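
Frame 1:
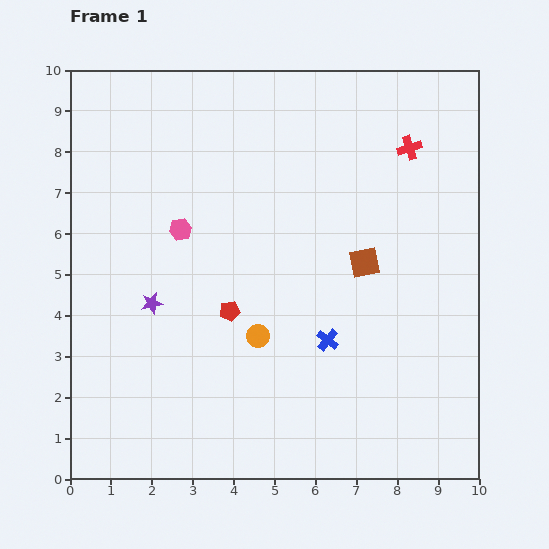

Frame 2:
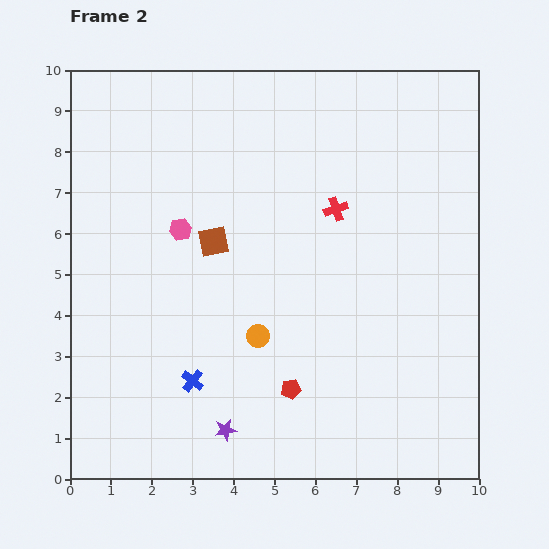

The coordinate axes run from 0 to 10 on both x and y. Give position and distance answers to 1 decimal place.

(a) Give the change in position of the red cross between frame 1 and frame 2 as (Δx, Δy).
(-1.8, -1.5)

The red cross was at (8.3, 8.1) in frame 1 and (6.5, 6.6) in frame 2.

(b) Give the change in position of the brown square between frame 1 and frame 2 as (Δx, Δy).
(-3.7, 0.5)

The brown square was at (7.2, 5.3) in frame 1 and (3.5, 5.8) in frame 2.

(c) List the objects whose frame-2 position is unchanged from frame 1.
the pink hexagon, the orange circle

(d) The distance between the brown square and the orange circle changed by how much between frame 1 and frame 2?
-0.7

Distance in frame 1: 3.2. Distance in frame 2: 2.5.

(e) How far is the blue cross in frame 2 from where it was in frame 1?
3.4

The blue cross moved from (6.3, 3.4) to (3.0, 2.4), a distance of √(3.3² + 1.0²) ≈ 3.4.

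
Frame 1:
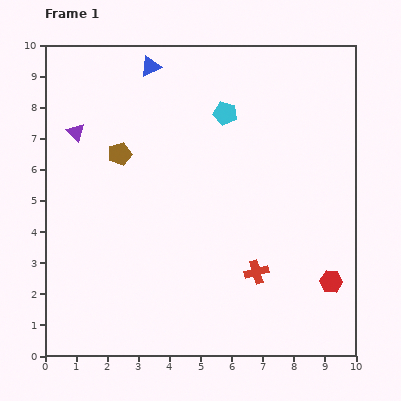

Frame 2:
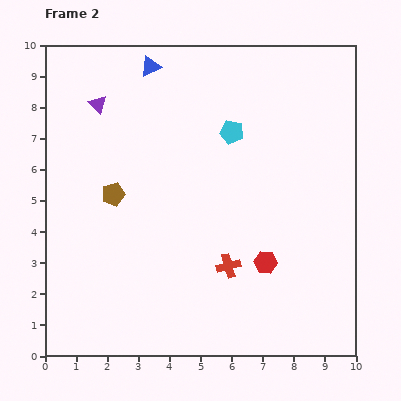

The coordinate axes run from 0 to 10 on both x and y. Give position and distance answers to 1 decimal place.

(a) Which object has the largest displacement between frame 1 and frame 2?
the red hexagon

(moved 2.2; next 1.3)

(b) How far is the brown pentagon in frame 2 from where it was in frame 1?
1.3

The brown pentagon moved from (2.4, 6.5) to (2.2, 5.2), a distance of √(0.2² + 1.3²) ≈ 1.3.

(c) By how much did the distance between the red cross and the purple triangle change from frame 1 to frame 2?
-0.6

Distance in frame 1: 7.3. Distance in frame 2: 6.7.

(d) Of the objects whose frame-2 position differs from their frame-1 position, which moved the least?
the cyan pentagon

(moved 0.6)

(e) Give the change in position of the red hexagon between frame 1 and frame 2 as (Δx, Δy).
(-2.1, 0.6)

The red hexagon was at (9.2, 2.4) in frame 1 and (7.1, 3.0) in frame 2.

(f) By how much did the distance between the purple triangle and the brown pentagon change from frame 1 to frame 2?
+1.3

Distance in frame 1: 1.6. Distance in frame 2: 2.9.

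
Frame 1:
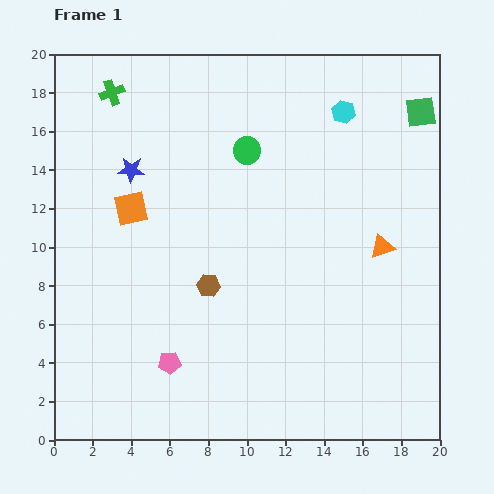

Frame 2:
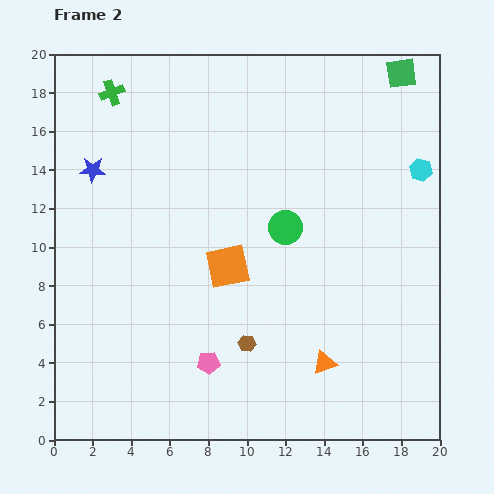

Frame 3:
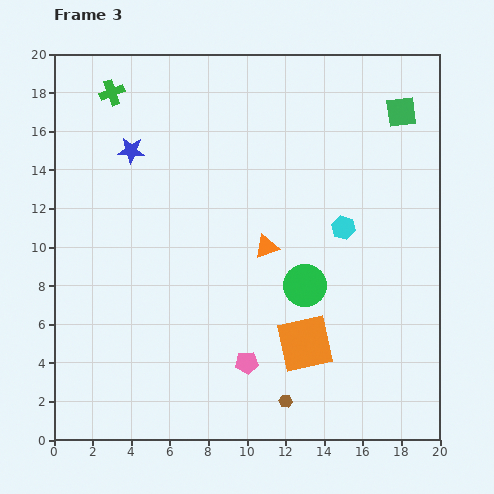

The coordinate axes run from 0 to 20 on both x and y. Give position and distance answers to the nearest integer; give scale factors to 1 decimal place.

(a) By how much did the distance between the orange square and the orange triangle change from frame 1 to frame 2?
-6

Distance in frame 1: 13. Distance in frame 2: 7.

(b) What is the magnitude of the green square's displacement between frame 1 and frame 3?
1

The green square moved from (19, 17) to (18, 17), a distance of √(1² + 0²) ≈ 1.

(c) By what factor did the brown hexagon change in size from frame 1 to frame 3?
0.6×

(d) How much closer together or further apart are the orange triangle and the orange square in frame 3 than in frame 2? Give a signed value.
-2

Distance in frame 2: 7. Distance in frame 3: 5.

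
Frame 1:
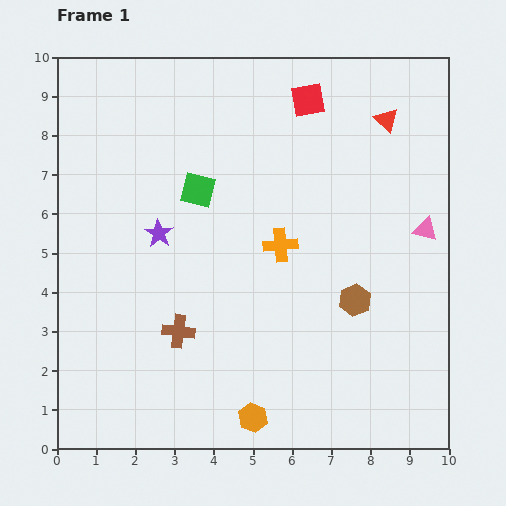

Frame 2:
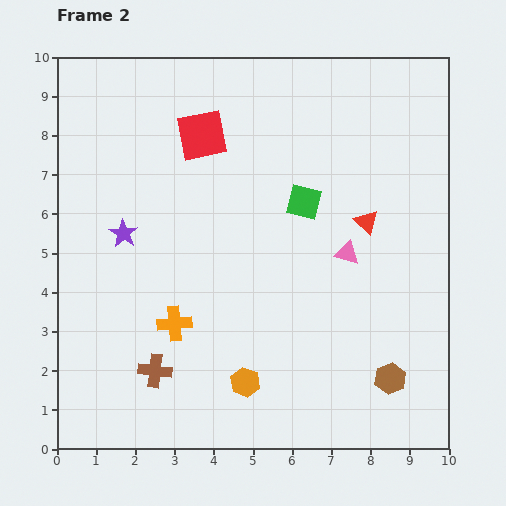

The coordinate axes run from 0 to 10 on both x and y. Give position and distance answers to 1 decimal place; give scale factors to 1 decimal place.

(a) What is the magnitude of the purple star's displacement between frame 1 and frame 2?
0.9

The purple star moved from (2.6, 5.5) to (1.7, 5.5), a distance of √(0.9² + 0.0²) ≈ 0.9.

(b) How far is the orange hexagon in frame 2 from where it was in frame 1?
0.9

The orange hexagon moved from (5.0, 0.8) to (4.8, 1.7), a distance of √(0.2² + 0.9²) ≈ 0.9.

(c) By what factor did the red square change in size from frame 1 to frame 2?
1.5×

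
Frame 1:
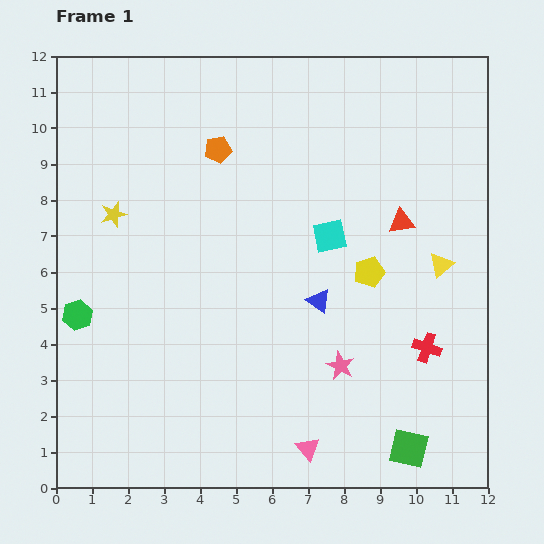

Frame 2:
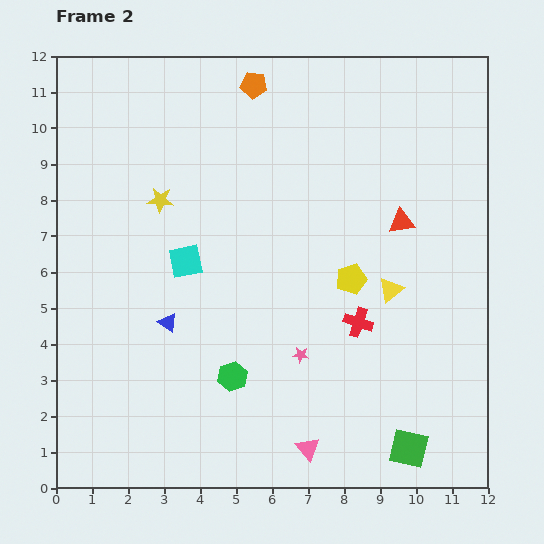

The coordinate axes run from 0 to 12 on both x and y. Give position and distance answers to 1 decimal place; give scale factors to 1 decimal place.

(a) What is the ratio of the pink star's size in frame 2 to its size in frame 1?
0.6×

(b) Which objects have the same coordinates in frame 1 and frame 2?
the green square, the pink triangle, the red triangle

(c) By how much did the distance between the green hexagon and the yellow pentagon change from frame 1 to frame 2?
-3.9

Distance in frame 1: 8.2. Distance in frame 2: 4.3.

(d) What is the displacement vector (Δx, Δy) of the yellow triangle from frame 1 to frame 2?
(-1.4, -0.7)

The yellow triangle was at (10.7, 6.2) in frame 1 and (9.3, 5.5) in frame 2.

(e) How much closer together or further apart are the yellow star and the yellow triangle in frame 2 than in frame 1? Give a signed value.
-2.3

Distance in frame 1: 9.2. Distance in frame 2: 6.9.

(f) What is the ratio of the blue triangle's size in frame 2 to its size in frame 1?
0.8×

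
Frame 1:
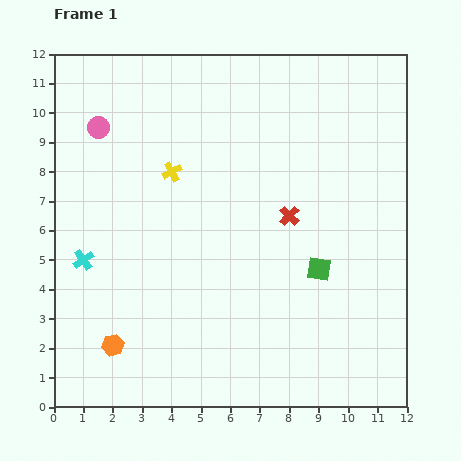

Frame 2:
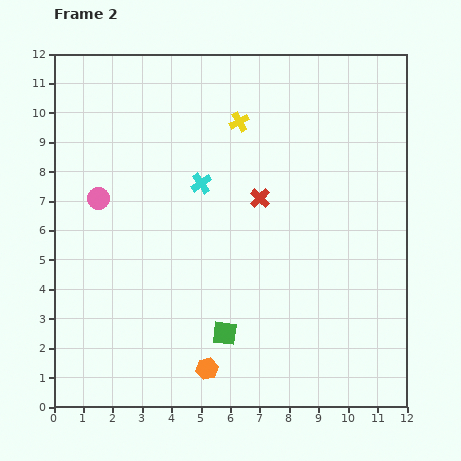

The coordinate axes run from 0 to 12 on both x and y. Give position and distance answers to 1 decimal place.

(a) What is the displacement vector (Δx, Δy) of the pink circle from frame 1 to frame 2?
(0.0, -2.4)

The pink circle was at (1.5, 9.5) in frame 1 and (1.5, 7.1) in frame 2.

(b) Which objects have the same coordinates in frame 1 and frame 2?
none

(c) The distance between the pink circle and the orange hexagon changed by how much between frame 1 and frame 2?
-0.5

Distance in frame 1: 7.4. Distance in frame 2: 6.9.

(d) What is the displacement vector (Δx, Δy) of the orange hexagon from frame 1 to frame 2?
(3.2, -0.8)

The orange hexagon was at (2.0, 2.1) in frame 1 and (5.2, 1.3) in frame 2.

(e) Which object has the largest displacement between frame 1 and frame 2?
the cyan cross

(moved 4.8; next 3.9)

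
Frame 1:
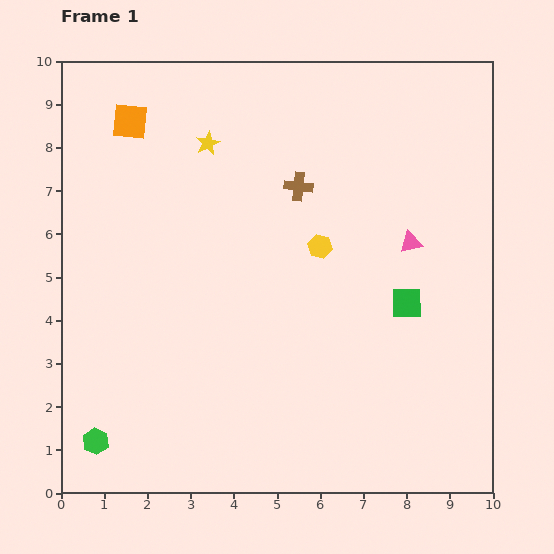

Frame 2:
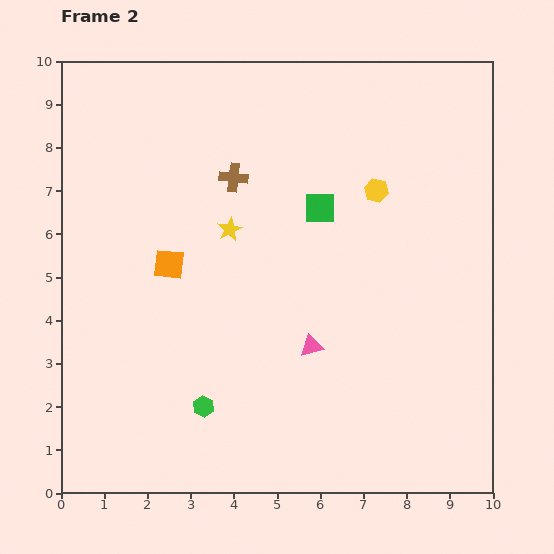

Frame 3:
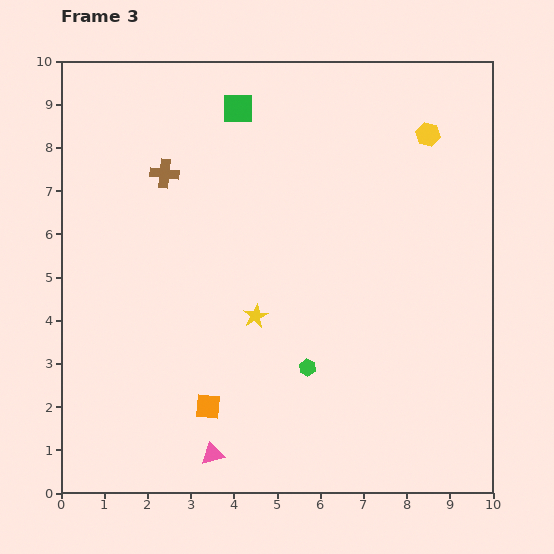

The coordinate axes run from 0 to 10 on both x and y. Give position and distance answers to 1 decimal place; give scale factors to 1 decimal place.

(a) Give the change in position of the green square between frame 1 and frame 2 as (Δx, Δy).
(-2.0, 2.2)

The green square was at (8.0, 4.4) in frame 1 and (6.0, 6.6) in frame 2.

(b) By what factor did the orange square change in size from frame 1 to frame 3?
0.7×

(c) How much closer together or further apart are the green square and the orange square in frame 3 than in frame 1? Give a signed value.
-0.8

Distance in frame 1: 7.7. Distance in frame 3: 6.9.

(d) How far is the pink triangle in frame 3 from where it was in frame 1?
6.7

The pink triangle moved from (8.1, 5.8) to (3.5, 0.9), a distance of √(4.6² + 4.9²) ≈ 6.7.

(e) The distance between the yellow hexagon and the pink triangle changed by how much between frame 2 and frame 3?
+5.0

Distance in frame 2: 3.9. Distance in frame 3: 8.9.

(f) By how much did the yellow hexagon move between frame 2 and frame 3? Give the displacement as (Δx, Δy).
(1.2, 1.3)

The yellow hexagon was at (7.3, 7.0) in frame 2 and (8.5, 8.3) in frame 3.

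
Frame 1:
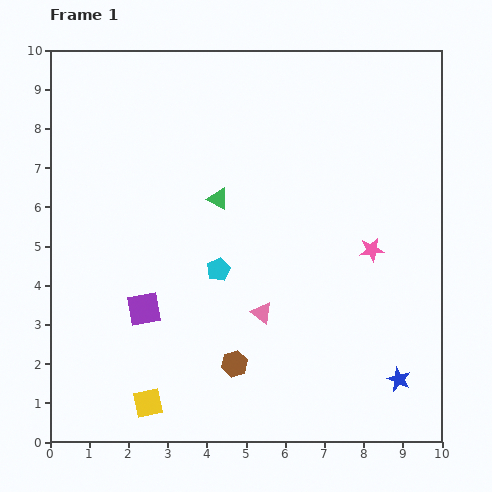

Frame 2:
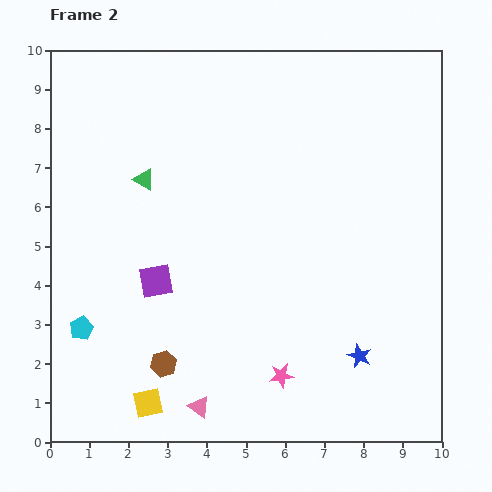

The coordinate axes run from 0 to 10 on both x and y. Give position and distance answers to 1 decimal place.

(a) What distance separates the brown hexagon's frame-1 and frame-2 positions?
1.8

The brown hexagon moved from (4.7, 2.0) to (2.9, 2.0), a distance of √(1.8² + 0.0²) ≈ 1.8.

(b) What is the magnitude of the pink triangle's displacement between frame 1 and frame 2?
2.9

The pink triangle moved from (5.4, 3.3) to (3.8, 0.9), a distance of √(1.6² + 2.4²) ≈ 2.9.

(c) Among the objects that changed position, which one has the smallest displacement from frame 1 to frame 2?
the purple square

(moved 0.8)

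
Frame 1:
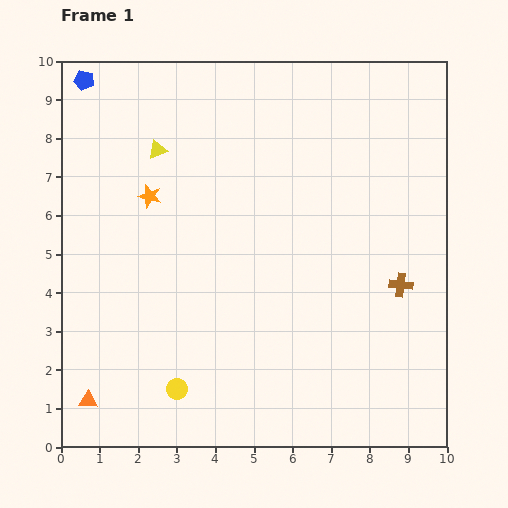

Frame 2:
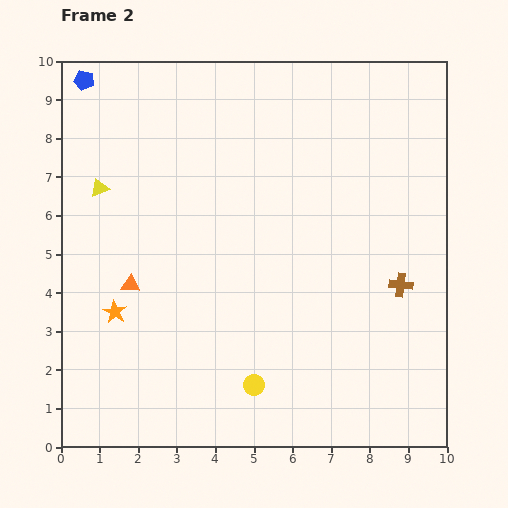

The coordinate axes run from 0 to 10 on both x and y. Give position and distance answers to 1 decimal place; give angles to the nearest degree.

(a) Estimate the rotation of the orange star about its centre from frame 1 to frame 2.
16° clockwise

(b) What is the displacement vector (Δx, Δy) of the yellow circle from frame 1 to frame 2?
(2.0, 0.1)

The yellow circle was at (3.0, 1.5) in frame 1 and (5.0, 1.6) in frame 2.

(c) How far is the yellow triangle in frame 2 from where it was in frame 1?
1.8

The yellow triangle moved from (2.5, 7.7) to (1.0, 6.7), a distance of √(1.5² + 1.0²) ≈ 1.8.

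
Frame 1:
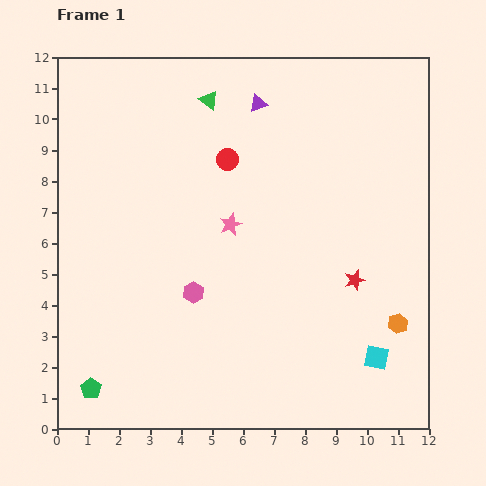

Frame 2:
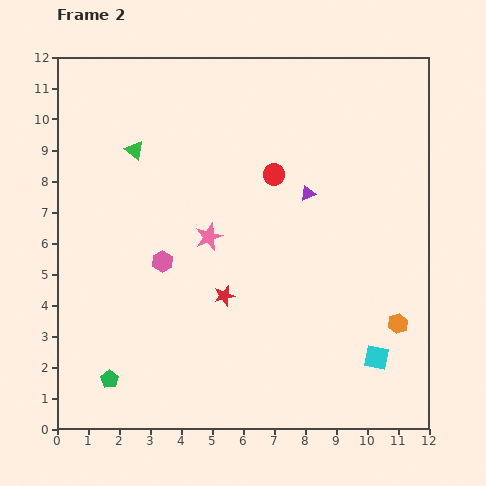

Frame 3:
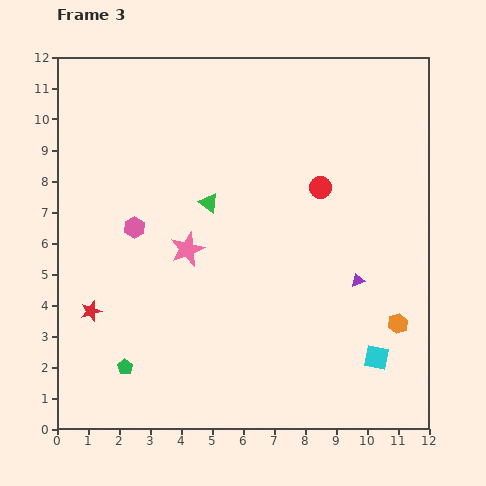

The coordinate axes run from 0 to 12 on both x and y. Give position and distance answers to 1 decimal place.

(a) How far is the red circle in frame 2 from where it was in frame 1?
1.6

The red circle moved from (5.5, 8.7) to (7.0, 8.2), a distance of √(1.5² + 0.5²) ≈ 1.6.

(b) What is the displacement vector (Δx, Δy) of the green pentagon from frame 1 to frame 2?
(0.6, 0.3)

The green pentagon was at (1.1, 1.3) in frame 1 and (1.7, 1.6) in frame 2.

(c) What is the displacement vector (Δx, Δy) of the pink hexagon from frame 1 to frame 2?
(-1.0, 1.0)

The pink hexagon was at (4.4, 4.4) in frame 1 and (3.4, 5.4) in frame 2.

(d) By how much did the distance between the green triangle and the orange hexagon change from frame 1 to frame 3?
-2.2

Distance in frame 1: 9.4. Distance in frame 3: 7.2.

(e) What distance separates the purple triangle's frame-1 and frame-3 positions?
6.5

The purple triangle moved from (6.5, 10.5) to (9.7, 4.8), a distance of √(3.2² + 5.7²) ≈ 6.5.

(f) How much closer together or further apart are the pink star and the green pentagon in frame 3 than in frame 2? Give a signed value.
-1.3

Distance in frame 2: 5.6. Distance in frame 3: 4.3.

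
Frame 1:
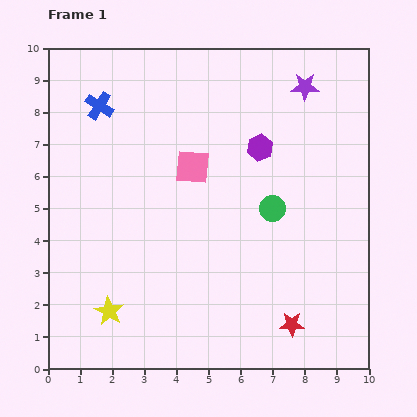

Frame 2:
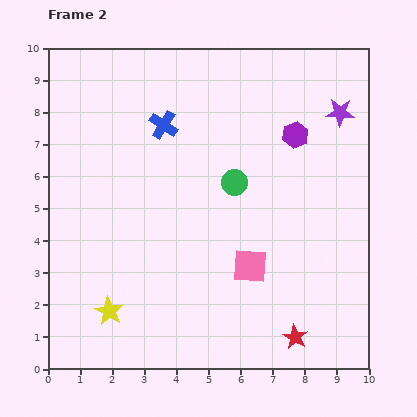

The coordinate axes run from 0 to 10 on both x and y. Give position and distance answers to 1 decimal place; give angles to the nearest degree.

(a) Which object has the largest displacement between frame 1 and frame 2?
the pink square

(moved 3.6; next 2.1)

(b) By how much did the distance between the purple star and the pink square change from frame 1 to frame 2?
+1.3

Distance in frame 1: 4.3. Distance in frame 2: 5.6.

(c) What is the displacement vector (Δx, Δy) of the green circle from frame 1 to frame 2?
(-1.2, 0.8)

The green circle was at (7.0, 5.0) in frame 1 and (5.8, 5.8) in frame 2.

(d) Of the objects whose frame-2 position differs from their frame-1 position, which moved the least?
the red star

(moved 0.4)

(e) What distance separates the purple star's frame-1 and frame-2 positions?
1.4

The purple star moved from (8.0, 8.8) to (9.1, 8.0), a distance of √(1.1² + 0.8²) ≈ 1.4.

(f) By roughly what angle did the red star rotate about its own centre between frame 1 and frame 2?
28° clockwise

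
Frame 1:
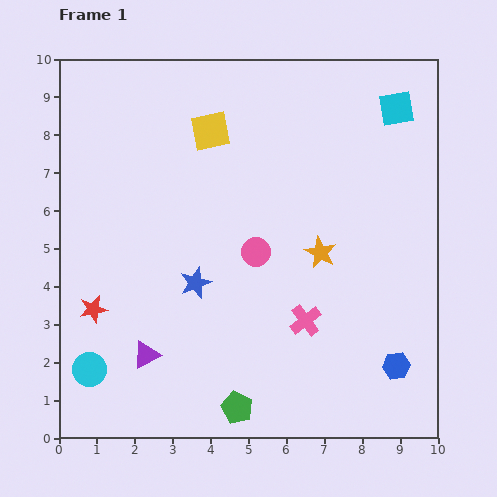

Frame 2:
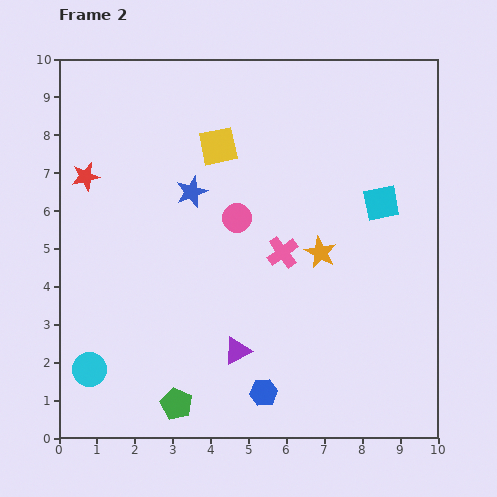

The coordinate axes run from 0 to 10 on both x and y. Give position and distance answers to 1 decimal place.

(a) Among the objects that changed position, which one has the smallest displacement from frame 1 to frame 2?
the yellow square

(moved 0.4)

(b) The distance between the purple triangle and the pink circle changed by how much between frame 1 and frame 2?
-0.5

Distance in frame 1: 4.0. Distance in frame 2: 3.5.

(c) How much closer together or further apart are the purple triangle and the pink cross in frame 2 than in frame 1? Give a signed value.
-1.4

Distance in frame 1: 4.3. Distance in frame 2: 2.9.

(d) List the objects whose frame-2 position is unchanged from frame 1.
the orange star, the cyan circle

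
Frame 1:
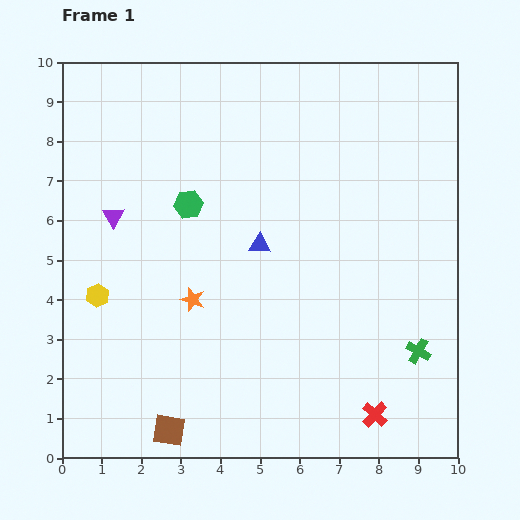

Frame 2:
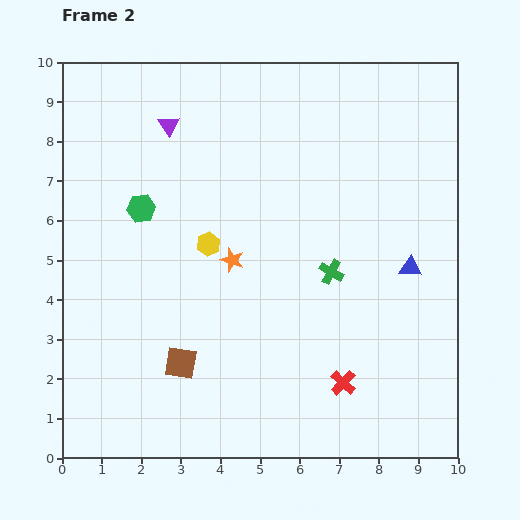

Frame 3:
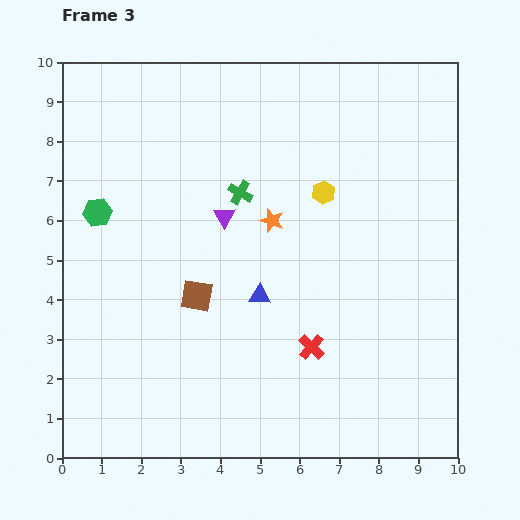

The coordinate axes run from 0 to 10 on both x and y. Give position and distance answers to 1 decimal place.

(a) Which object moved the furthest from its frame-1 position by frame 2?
the blue triangle

(moved 3.8; next 3.1)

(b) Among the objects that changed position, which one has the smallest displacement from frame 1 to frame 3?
the blue triangle

(moved 1.3)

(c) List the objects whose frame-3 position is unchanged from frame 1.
none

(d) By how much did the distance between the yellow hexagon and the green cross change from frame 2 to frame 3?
-1.1

Distance in frame 2: 3.2. Distance in frame 3: 2.1.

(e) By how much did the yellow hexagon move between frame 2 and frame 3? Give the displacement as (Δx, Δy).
(2.9, 1.3)

The yellow hexagon was at (3.7, 5.4) in frame 2 and (6.6, 6.7) in frame 3.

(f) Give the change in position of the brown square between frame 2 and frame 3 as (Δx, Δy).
(0.4, 1.7)

The brown square was at (3.0, 2.4) in frame 2 and (3.4, 4.1) in frame 3.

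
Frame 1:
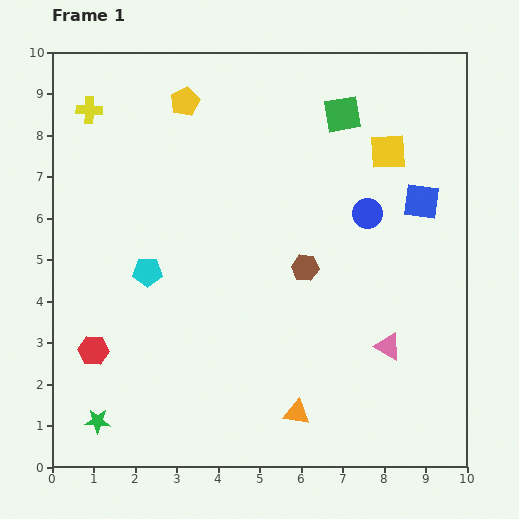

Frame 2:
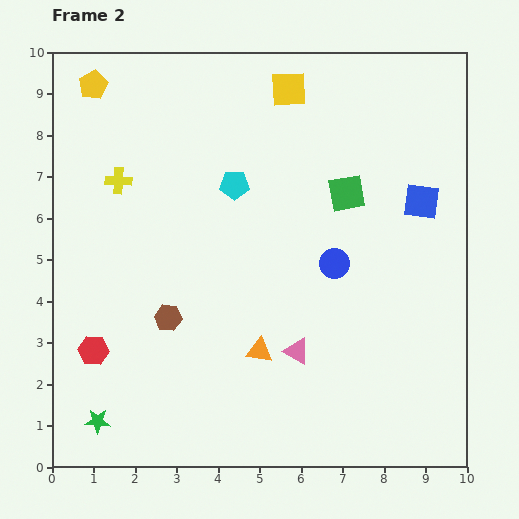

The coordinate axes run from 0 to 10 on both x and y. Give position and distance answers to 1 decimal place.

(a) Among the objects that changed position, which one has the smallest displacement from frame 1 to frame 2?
the blue circle

(moved 1.4)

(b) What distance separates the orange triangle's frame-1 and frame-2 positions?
1.7

The orange triangle moved from (5.9, 1.3) to (5.0, 2.8), a distance of √(0.9² + 1.5²) ≈ 1.7.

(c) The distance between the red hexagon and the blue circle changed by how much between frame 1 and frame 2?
-1.2

Distance in frame 1: 7.4. Distance in frame 2: 6.2.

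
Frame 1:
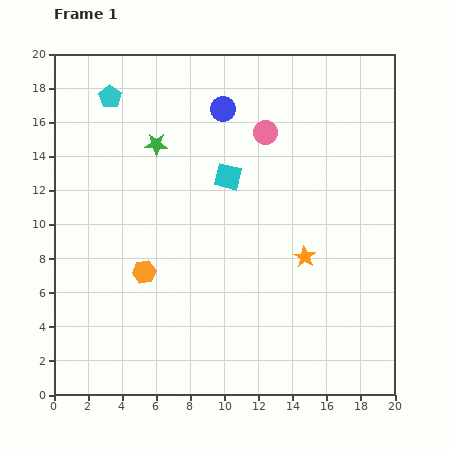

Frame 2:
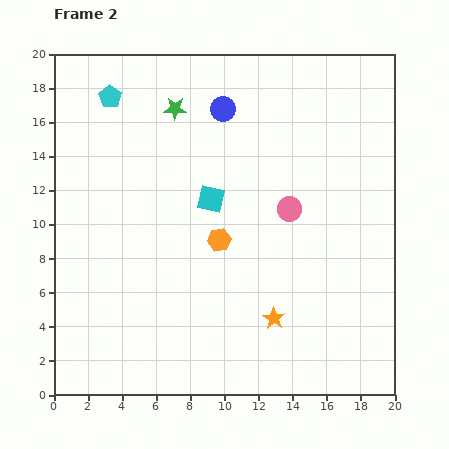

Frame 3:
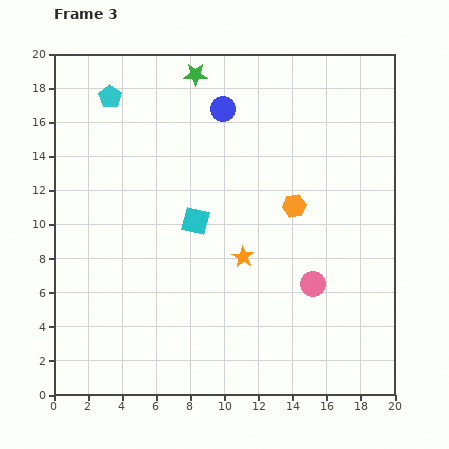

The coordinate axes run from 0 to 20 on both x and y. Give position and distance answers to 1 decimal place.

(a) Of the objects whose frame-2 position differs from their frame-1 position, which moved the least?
the cyan square

(moved 1.6)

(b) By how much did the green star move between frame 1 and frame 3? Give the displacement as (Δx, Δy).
(2.3, 4.1)

The green star was at (6.0, 14.7) in frame 1 and (8.3, 18.8) in frame 3.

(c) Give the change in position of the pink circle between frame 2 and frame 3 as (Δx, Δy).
(1.4, -4.4)

The pink circle was at (13.8, 10.9) in frame 2 and (15.2, 6.5) in frame 3.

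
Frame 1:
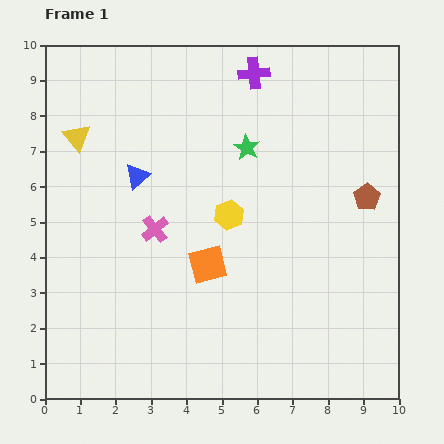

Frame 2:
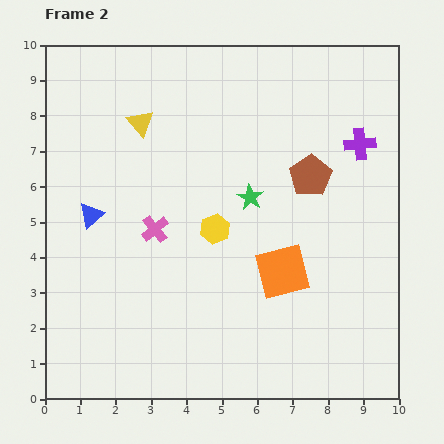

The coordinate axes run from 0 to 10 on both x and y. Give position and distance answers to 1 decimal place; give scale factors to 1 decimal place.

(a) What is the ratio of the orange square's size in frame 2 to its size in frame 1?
1.4×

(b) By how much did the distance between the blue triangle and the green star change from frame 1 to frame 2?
+1.3

Distance in frame 1: 3.2. Distance in frame 2: 4.5.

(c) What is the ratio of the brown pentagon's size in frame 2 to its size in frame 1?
1.6×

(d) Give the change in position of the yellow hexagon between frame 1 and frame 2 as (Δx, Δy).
(-0.4, -0.4)

The yellow hexagon was at (5.2, 5.2) in frame 1 and (4.8, 4.8) in frame 2.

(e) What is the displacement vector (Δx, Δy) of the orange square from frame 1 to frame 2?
(2.1, -0.2)

The orange square was at (4.6, 3.8) in frame 1 and (6.7, 3.6) in frame 2.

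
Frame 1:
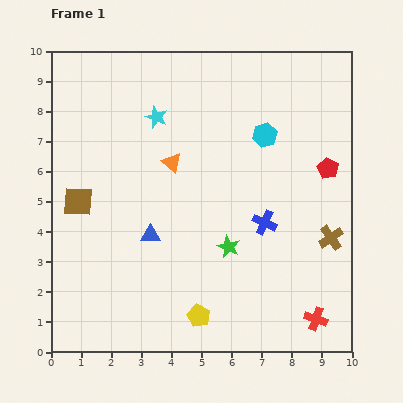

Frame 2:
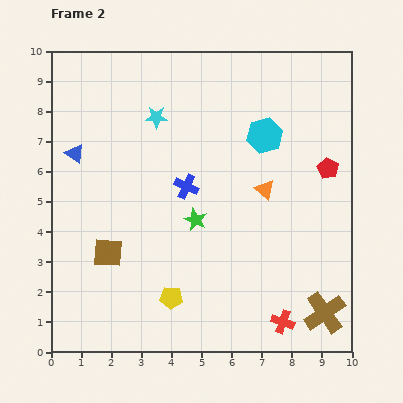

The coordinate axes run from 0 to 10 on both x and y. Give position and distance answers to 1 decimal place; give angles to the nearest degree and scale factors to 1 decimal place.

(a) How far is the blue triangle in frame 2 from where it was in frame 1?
3.7

The blue triangle moved from (3.3, 3.9) to (0.8, 6.6), a distance of √(2.5² + 2.7²) ≈ 3.7.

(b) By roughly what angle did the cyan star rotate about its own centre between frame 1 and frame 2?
20° counter-clockwise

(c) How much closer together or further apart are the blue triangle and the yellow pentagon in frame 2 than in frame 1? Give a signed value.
+2.7

Distance in frame 1: 3.1. Distance in frame 2: 5.8.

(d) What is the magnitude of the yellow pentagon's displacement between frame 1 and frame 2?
1.1

The yellow pentagon moved from (4.9, 1.2) to (4.0, 1.8), a distance of √(0.9² + 0.6²) ≈ 1.1.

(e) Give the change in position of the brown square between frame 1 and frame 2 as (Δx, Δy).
(1.0, -1.7)

The brown square was at (0.9, 5.0) in frame 1 and (1.9, 3.3) in frame 2.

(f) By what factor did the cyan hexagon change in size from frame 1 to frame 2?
1.5×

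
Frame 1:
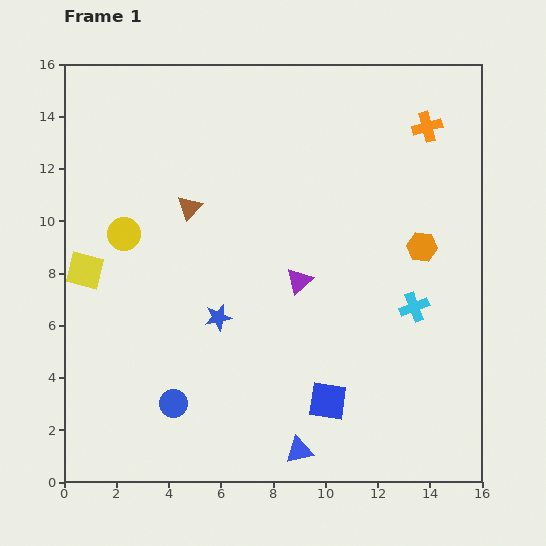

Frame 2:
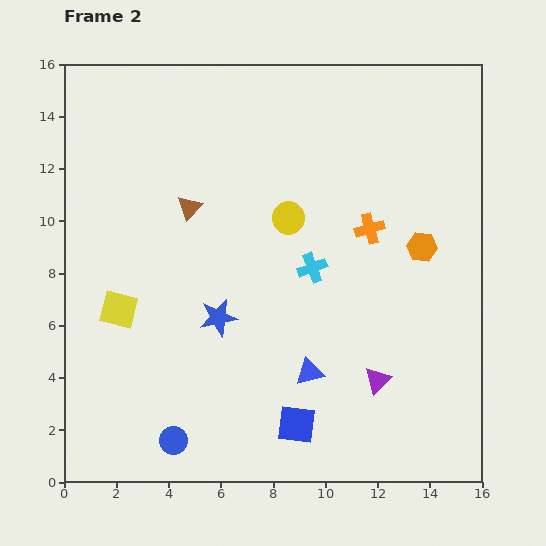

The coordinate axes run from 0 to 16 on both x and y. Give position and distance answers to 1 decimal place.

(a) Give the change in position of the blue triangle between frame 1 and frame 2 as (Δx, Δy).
(0.4, 3.0)

The blue triangle was at (9.0, 1.2) in frame 1 and (9.4, 4.2) in frame 2.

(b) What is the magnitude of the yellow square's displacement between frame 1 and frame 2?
2.0

The yellow square moved from (0.8, 8.1) to (2.1, 6.6), a distance of √(1.3² + 1.5²) ≈ 2.0.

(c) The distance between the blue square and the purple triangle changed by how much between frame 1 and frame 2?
-1.2

Distance in frame 1: 4.7. Distance in frame 2: 3.5.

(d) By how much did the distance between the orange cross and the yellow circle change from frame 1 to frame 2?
-9.2

Distance in frame 1: 12.3. Distance in frame 2: 3.1.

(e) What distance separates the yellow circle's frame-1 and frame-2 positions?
6.3

The yellow circle moved from (2.3, 9.5) to (8.6, 10.1), a distance of √(6.3² + 0.6²) ≈ 6.3.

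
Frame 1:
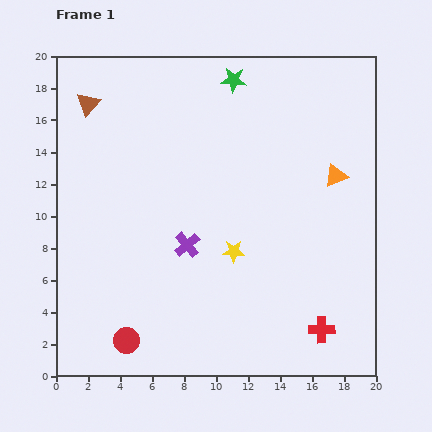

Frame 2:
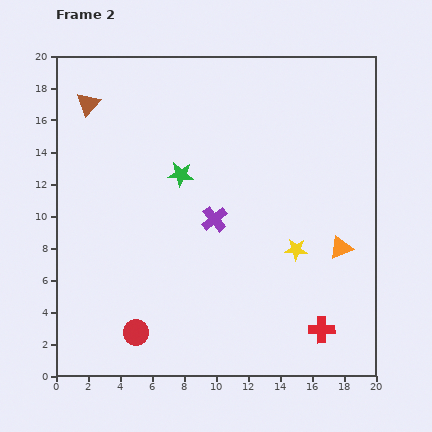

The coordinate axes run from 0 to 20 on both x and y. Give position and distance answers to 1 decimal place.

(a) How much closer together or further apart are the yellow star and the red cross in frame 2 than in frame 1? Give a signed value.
-2.2

Distance in frame 1: 7.4. Distance in frame 2: 5.2.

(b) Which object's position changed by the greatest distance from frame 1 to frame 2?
the green star

(moved 6.8; next 4.5)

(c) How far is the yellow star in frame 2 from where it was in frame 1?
3.9

The yellow star moved from (11.1, 7.8) to (15.0, 7.9), a distance of √(3.9² + 0.1²) ≈ 3.9.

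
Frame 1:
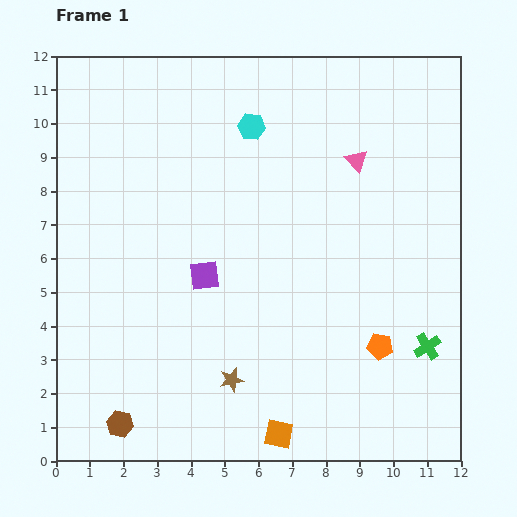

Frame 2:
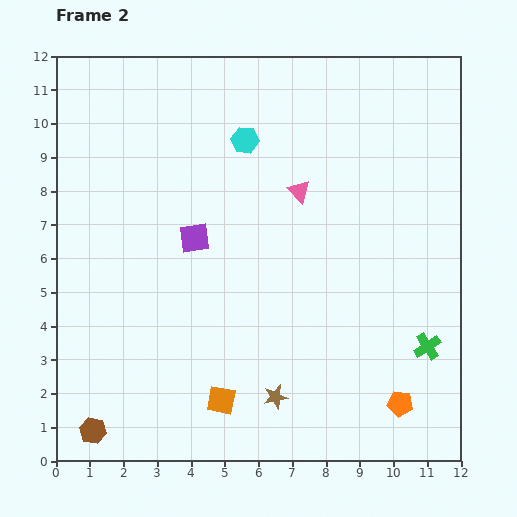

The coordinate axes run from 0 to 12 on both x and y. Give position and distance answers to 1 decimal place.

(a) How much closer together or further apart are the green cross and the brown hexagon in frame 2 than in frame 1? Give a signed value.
+0.8

Distance in frame 1: 9.4. Distance in frame 2: 10.2.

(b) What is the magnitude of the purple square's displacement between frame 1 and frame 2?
1.1

The purple square moved from (4.4, 5.5) to (4.1, 6.6), a distance of √(0.3² + 1.1²) ≈ 1.1.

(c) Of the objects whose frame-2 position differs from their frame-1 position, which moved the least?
the cyan hexagon

(moved 0.4)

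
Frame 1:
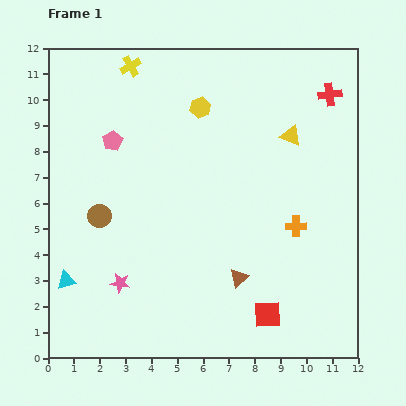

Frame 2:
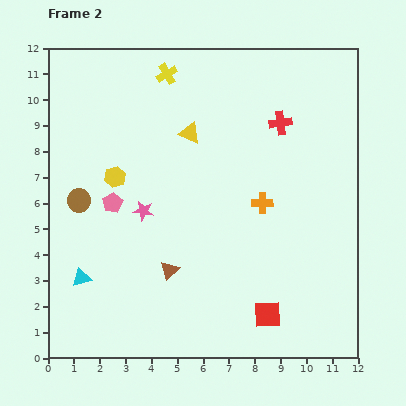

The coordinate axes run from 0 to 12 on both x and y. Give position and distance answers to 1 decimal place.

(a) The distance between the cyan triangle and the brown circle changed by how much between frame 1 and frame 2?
+0.2

Distance in frame 1: 2.8. Distance in frame 2: 3.0.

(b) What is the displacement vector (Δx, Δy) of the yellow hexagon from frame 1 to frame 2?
(-3.3, -2.7)

The yellow hexagon was at (5.9, 9.7) in frame 1 and (2.6, 7.0) in frame 2.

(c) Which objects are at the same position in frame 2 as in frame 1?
the red square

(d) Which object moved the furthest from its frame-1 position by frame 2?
the yellow hexagon

(moved 4.3; next 3.9)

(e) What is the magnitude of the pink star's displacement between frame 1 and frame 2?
2.9

The pink star moved from (2.8, 2.9) to (3.7, 5.7), a distance of √(0.9² + 2.8²) ≈ 2.9.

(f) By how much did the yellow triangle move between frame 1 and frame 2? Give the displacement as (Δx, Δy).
(-3.9, 0.1)

The yellow triangle was at (9.4, 8.6) in frame 1 and (5.5, 8.7) in frame 2.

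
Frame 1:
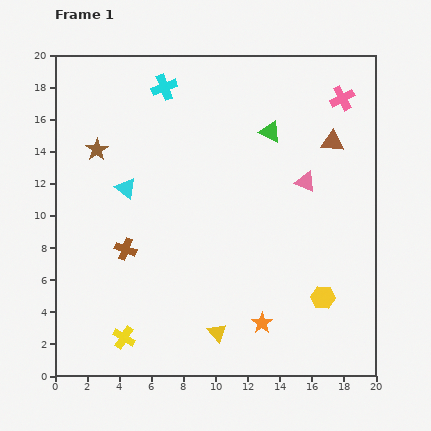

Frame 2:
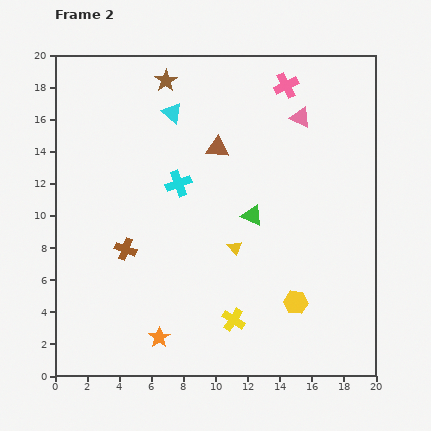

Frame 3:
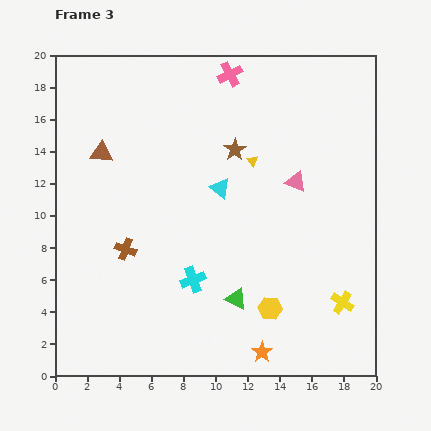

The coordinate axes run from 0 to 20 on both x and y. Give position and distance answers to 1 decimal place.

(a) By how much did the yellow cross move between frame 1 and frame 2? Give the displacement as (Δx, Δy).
(6.8, 1.1)

The yellow cross was at (4.3, 2.4) in frame 1 and (11.1, 3.5) in frame 2.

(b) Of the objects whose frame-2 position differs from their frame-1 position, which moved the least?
the yellow hexagon

(moved 1.7)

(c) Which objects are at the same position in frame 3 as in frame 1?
the brown cross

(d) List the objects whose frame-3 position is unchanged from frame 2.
the brown cross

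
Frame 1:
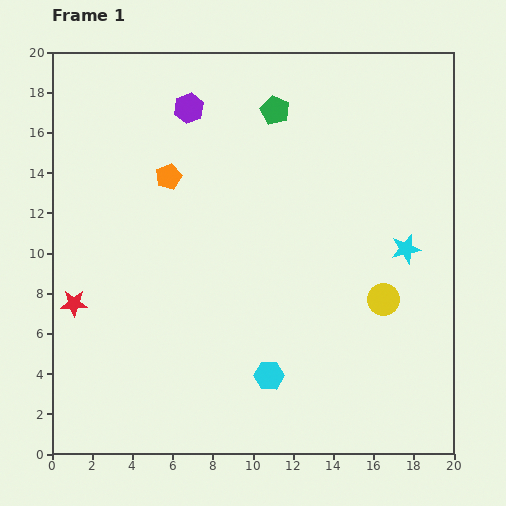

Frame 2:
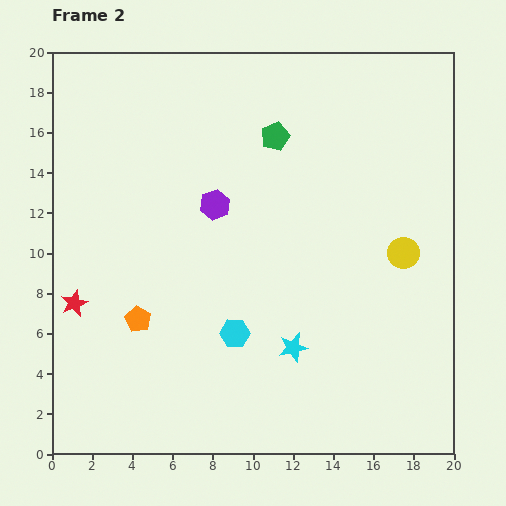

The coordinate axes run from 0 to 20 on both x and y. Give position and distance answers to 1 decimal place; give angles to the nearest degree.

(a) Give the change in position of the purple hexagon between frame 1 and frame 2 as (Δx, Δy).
(1.3, -4.8)

The purple hexagon was at (6.8, 17.2) in frame 1 and (8.1, 12.4) in frame 2.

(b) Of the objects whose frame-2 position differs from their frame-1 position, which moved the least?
the green pentagon

(moved 1.3)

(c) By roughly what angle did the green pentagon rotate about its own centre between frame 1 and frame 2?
25° clockwise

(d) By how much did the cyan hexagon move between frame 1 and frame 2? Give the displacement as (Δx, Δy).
(-1.7, 2.1)

The cyan hexagon was at (10.8, 3.9) in frame 1 and (9.1, 6.0) in frame 2.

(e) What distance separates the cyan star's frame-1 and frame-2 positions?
7.4

The cyan star moved from (17.6, 10.2) to (12.0, 5.3), a distance of √(5.6² + 4.9²) ≈ 7.4.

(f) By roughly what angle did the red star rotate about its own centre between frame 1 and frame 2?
22° counter-clockwise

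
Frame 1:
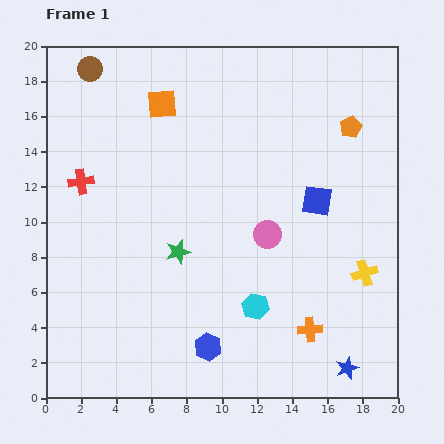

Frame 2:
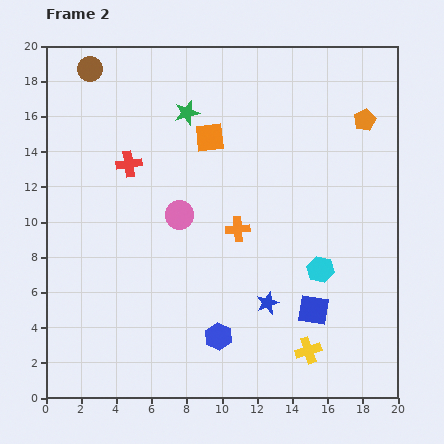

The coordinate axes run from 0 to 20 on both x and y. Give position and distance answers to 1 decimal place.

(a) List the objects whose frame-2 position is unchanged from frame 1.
the brown circle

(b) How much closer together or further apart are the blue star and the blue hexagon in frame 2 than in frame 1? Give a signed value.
-4.6

Distance in frame 1: 8.0. Distance in frame 2: 3.4.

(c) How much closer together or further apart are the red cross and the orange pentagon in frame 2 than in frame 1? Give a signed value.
-2.0

Distance in frame 1: 15.6. Distance in frame 2: 13.6.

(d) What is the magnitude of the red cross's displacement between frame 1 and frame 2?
2.9

The red cross moved from (2.0, 12.3) to (4.7, 13.3), a distance of √(2.7² + 1.0²) ≈ 2.9.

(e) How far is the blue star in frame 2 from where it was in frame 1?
5.8

The blue star moved from (17.1, 1.7) to (12.6, 5.4), a distance of √(4.5² + 3.7²) ≈ 5.8.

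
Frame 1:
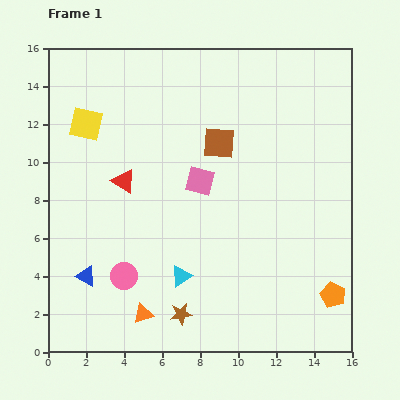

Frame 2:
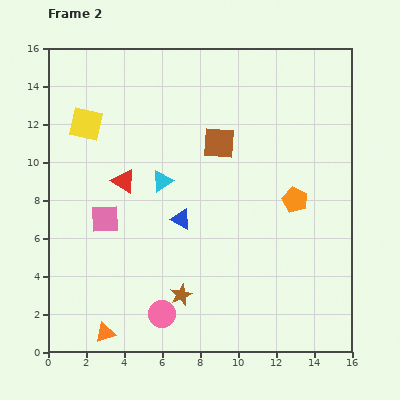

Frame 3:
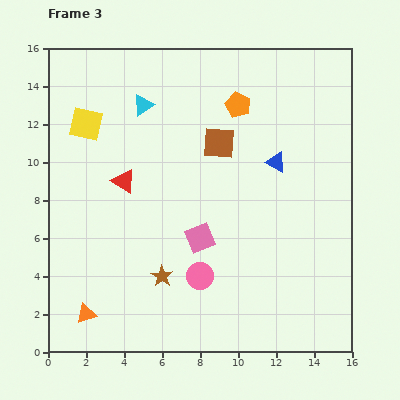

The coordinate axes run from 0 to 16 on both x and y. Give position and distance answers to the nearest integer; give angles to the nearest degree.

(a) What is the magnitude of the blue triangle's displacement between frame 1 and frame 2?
6

The blue triangle moved from (2, 4) to (7, 7), a distance of √(5² + 3²) ≈ 6.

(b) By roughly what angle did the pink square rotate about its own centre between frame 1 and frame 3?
34° counter-clockwise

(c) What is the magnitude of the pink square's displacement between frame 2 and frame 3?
5

The pink square moved from (3, 7) to (8, 6), a distance of √(5² + 1²) ≈ 5.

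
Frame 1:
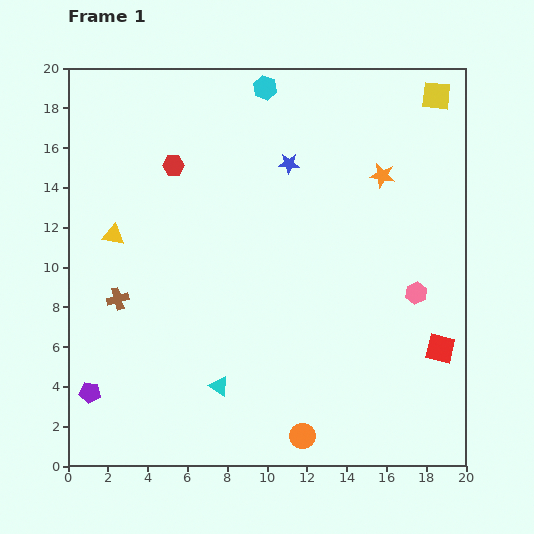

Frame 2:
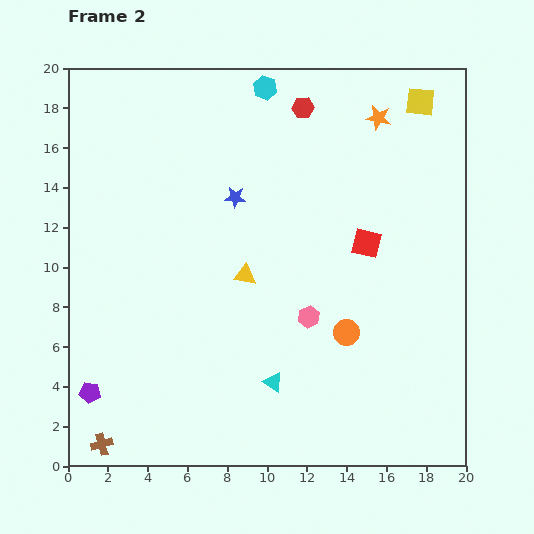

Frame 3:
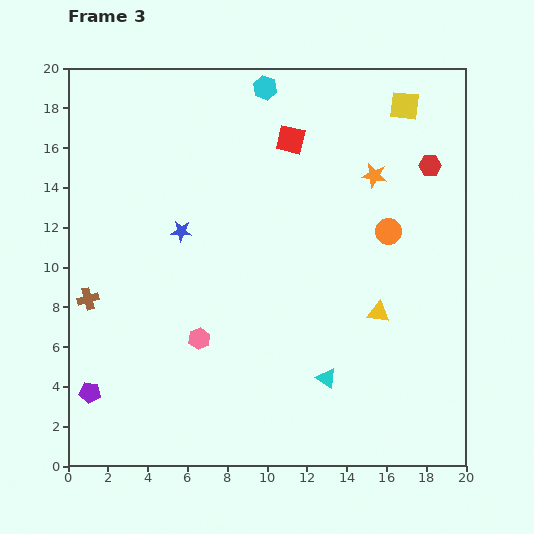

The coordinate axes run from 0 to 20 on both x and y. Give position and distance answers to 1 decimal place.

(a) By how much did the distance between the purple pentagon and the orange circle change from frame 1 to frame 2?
+2.3

Distance in frame 1: 10.9. Distance in frame 2: 13.2.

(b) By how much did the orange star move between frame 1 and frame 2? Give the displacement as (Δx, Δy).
(-0.2, 2.9)

The orange star was at (15.8, 14.6) in frame 1 and (15.6, 17.5) in frame 2.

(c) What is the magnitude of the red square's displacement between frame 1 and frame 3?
12.9

The red square moved from (18.7, 5.9) to (11.2, 16.4), a distance of √(7.5² + 10.5²) ≈ 12.9.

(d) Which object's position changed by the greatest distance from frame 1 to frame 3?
the yellow triangle

(moved 13.9; next 12.9)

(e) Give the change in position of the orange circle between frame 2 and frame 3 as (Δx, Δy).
(2.1, 5.1)

The orange circle was at (14.0, 6.7) in frame 2 and (16.1, 11.8) in frame 3.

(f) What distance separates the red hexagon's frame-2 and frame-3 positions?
7.0

The red hexagon moved from (11.8, 18.0) to (18.2, 15.1), a distance of √(6.4² + 2.9²) ≈ 7.0.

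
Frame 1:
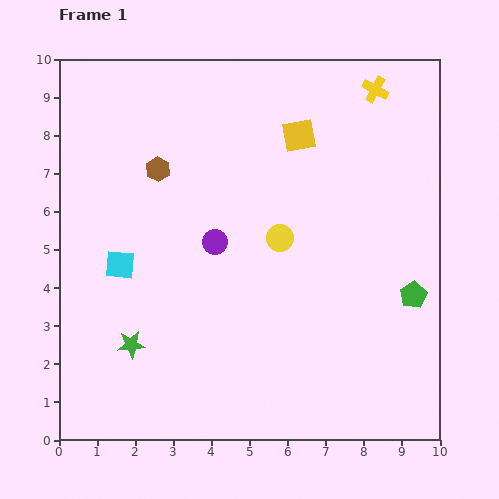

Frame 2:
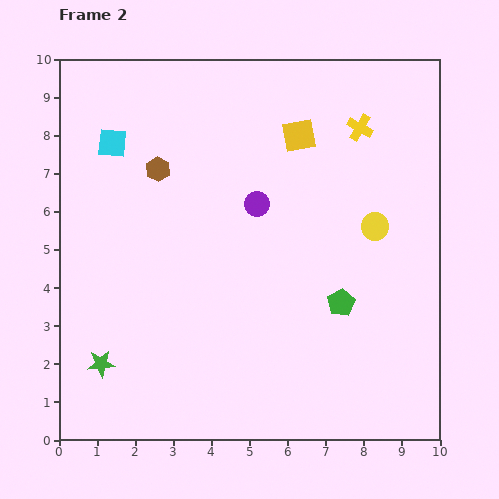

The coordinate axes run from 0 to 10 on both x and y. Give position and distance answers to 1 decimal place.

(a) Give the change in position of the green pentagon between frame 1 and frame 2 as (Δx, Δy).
(-1.9, -0.2)

The green pentagon was at (9.3, 3.8) in frame 1 and (7.4, 3.6) in frame 2.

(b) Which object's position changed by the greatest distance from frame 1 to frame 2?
the cyan square

(moved 3.2; next 2.5)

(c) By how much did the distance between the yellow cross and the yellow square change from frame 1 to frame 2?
-0.7

Distance in frame 1: 2.3. Distance in frame 2: 1.6.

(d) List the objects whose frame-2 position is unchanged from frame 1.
the yellow square, the brown hexagon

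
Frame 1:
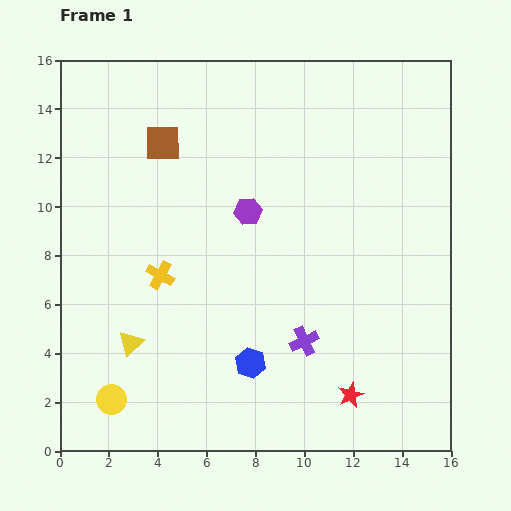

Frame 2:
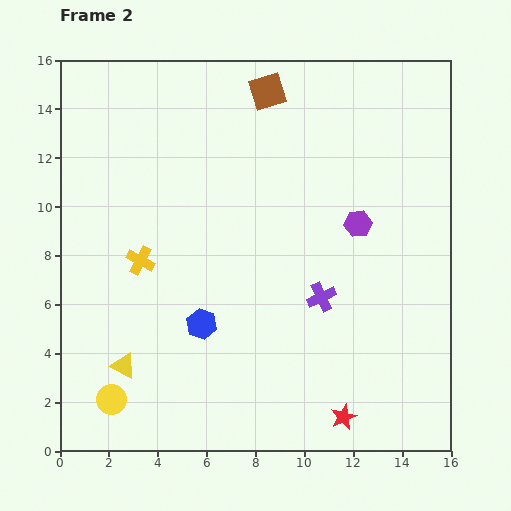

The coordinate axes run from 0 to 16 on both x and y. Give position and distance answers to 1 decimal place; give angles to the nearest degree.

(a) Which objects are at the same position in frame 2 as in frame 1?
the yellow circle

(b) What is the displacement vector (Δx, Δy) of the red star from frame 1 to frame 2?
(-0.3, -0.9)

The red star was at (11.9, 2.3) in frame 1 and (11.6, 1.4) in frame 2.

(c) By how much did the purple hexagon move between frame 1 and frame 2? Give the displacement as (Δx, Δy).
(4.5, -0.5)

The purple hexagon was at (7.7, 9.8) in frame 1 and (12.2, 9.3) in frame 2.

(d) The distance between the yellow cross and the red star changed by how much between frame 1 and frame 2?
+1.3

Distance in frame 1: 9.2. Distance in frame 2: 10.5.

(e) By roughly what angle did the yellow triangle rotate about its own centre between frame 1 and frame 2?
49° counter-clockwise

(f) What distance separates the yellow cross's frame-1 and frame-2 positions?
1.0

The yellow cross moved from (4.1, 7.2) to (3.3, 7.8), a distance of √(0.8² + 0.6²) ≈ 1.0.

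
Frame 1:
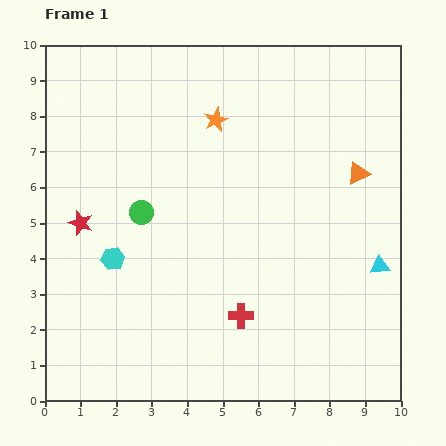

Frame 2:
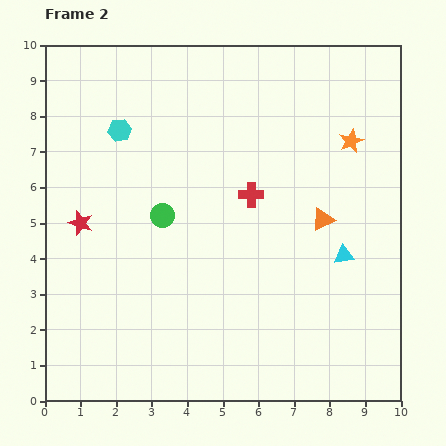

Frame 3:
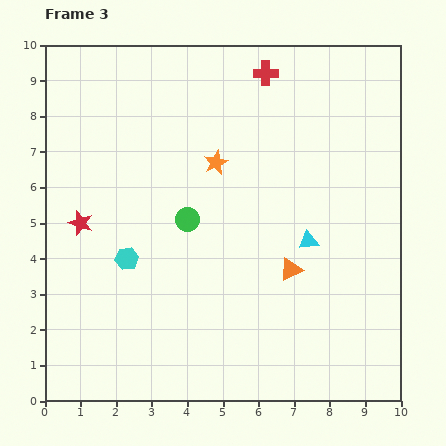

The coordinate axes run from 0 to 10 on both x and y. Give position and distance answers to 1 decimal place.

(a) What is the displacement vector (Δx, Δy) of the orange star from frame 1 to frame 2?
(3.8, -0.6)

The orange star was at (4.8, 7.9) in frame 1 and (8.6, 7.3) in frame 2.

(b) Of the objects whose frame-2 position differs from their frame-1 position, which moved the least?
the green circle

(moved 0.6)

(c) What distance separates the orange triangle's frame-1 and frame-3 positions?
3.3

The orange triangle moved from (8.8, 6.4) to (6.9, 3.7), a distance of √(1.9² + 2.7²) ≈ 3.3.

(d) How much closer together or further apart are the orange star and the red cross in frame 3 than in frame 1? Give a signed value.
-2.6

Distance in frame 1: 5.5. Distance in frame 3: 2.9.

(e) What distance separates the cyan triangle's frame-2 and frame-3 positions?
1.1

The cyan triangle moved from (8.4, 4.1) to (7.4, 4.5), a distance of √(1.0² + 0.4²) ≈ 1.1.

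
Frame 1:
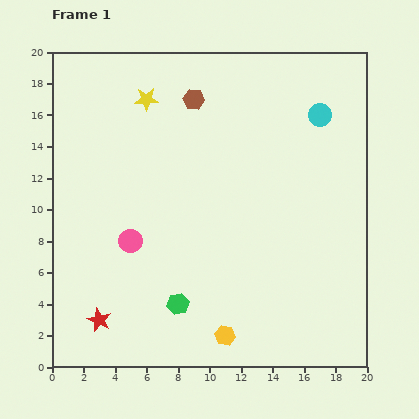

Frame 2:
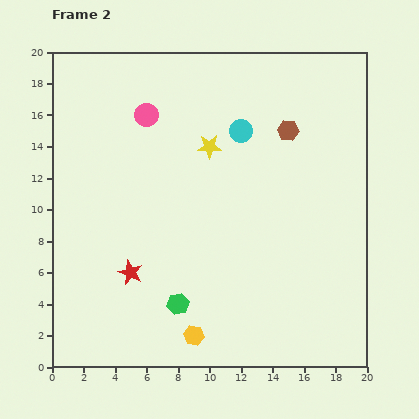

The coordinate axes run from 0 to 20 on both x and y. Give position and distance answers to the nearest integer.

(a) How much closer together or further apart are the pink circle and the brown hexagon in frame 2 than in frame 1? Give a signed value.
-1

Distance in frame 1: 10. Distance in frame 2: 9.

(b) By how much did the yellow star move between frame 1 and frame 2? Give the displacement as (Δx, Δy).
(4, -3)

The yellow star was at (6, 17) in frame 1 and (10, 14) in frame 2.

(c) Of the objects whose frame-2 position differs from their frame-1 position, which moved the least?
the yellow hexagon

(moved 2)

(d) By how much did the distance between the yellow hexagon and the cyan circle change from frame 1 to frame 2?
-2

Distance in frame 1: 15. Distance in frame 2: 13.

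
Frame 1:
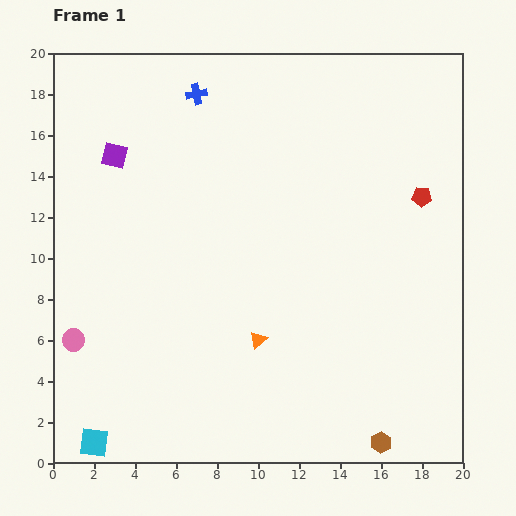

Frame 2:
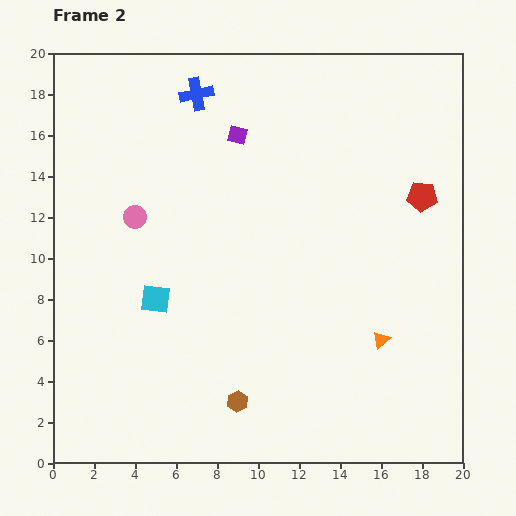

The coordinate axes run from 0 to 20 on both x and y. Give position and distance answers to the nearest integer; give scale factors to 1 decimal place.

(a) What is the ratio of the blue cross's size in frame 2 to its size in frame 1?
1.6×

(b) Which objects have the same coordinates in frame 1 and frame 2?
the red pentagon, the blue cross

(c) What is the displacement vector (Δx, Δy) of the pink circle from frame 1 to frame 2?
(3, 6)

The pink circle was at (1, 6) in frame 1 and (4, 12) in frame 2.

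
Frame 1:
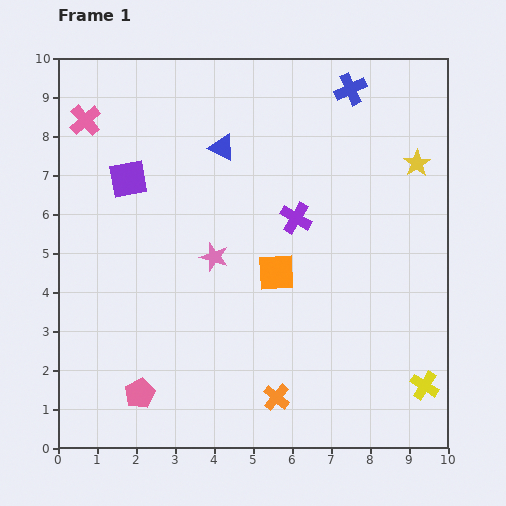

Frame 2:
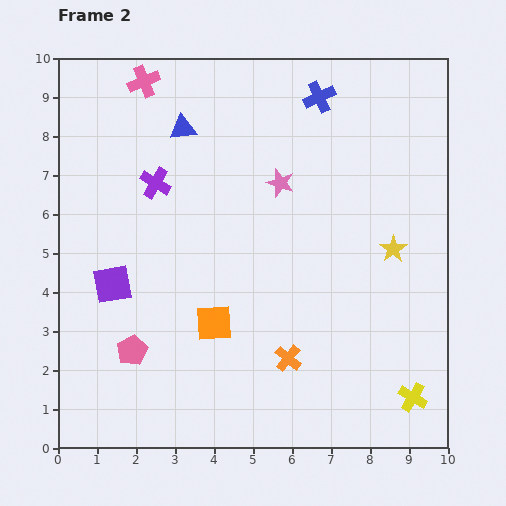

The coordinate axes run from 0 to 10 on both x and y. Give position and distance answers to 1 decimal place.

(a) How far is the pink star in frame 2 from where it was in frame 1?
2.5

The pink star moved from (4.0, 4.9) to (5.7, 6.8), a distance of √(1.7² + 1.9²) ≈ 2.5.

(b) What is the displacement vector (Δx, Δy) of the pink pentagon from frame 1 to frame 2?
(-0.2, 1.1)

The pink pentagon was at (2.1, 1.4) in frame 1 and (1.9, 2.5) in frame 2.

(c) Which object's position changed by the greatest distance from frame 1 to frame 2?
the purple cross

(moved 3.7; next 2.7)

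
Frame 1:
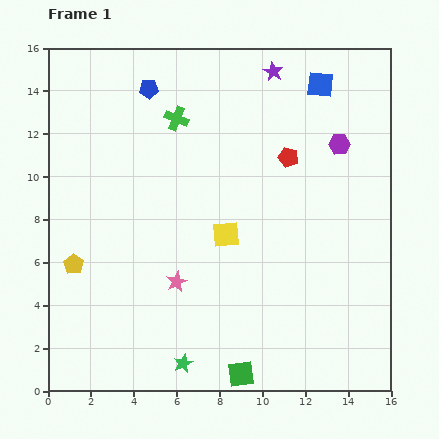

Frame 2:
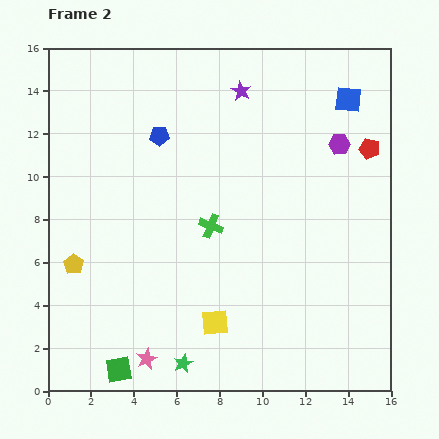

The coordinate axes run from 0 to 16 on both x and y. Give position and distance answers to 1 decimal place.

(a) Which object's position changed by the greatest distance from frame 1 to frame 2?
the green square

(moved 5.7; next 5.2)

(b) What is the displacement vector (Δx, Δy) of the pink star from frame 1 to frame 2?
(-1.4, -3.6)

The pink star was at (6.0, 5.1) in frame 1 and (4.6, 1.5) in frame 2.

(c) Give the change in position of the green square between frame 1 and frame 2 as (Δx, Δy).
(-5.7, 0.2)

The green square was at (9.0, 0.8) in frame 1 and (3.3, 1.0) in frame 2.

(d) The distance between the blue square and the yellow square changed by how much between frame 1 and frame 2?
+3.8

Distance in frame 1: 8.3. Distance in frame 2: 12.1.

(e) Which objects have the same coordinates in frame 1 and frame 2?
the purple hexagon, the green star, the yellow pentagon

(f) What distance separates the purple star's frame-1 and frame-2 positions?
1.7

The purple star moved from (10.5, 14.9) to (9.0, 14.0), a distance of √(1.5² + 0.9²) ≈ 1.7.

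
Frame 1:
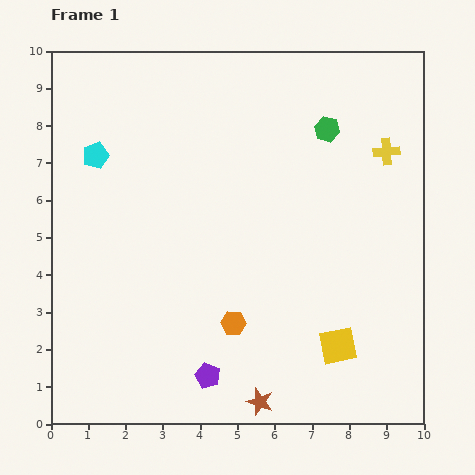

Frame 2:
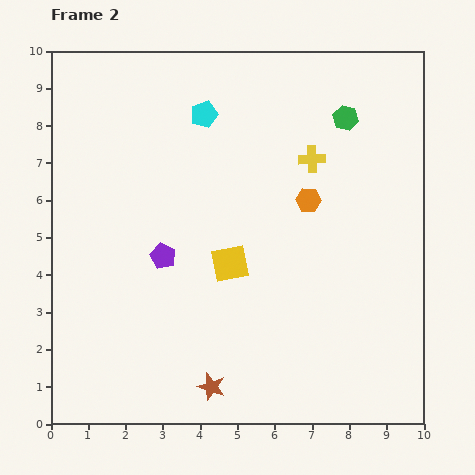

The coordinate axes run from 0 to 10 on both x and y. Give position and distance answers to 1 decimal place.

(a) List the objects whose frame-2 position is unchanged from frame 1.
none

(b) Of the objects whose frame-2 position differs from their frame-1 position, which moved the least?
the green hexagon

(moved 0.6)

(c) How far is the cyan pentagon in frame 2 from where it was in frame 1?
3.1

The cyan pentagon moved from (1.2, 7.2) to (4.1, 8.3), a distance of √(2.9² + 1.1²) ≈ 3.1.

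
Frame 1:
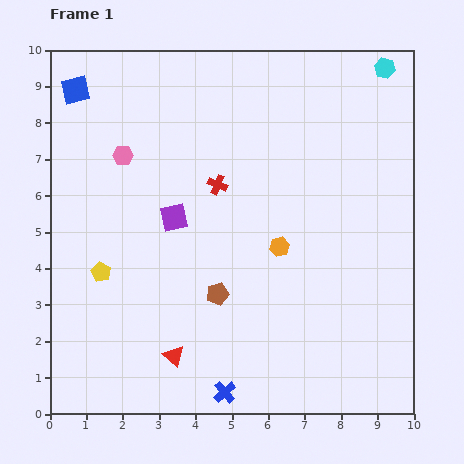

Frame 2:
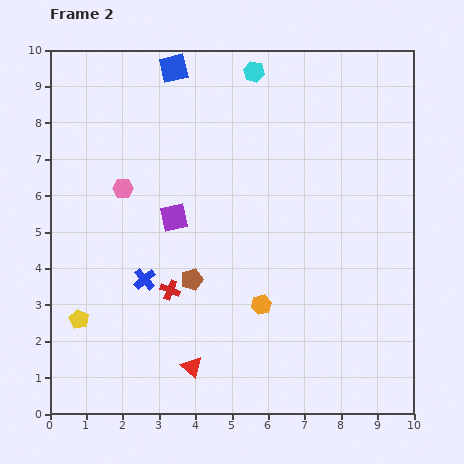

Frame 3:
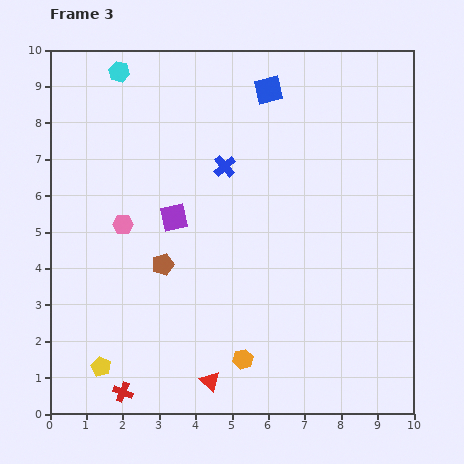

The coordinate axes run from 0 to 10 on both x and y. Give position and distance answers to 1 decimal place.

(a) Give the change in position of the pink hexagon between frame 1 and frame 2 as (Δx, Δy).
(0.0, -0.9)

The pink hexagon was at (2.0, 7.1) in frame 1 and (2.0, 6.2) in frame 2.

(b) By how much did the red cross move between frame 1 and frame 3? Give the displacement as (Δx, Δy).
(-2.6, -5.7)

The red cross was at (4.6, 6.3) in frame 1 and (2.0, 0.6) in frame 3.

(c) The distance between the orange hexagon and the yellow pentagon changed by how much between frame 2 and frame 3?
-1.1

Distance in frame 2: 5.0. Distance in frame 3: 3.9.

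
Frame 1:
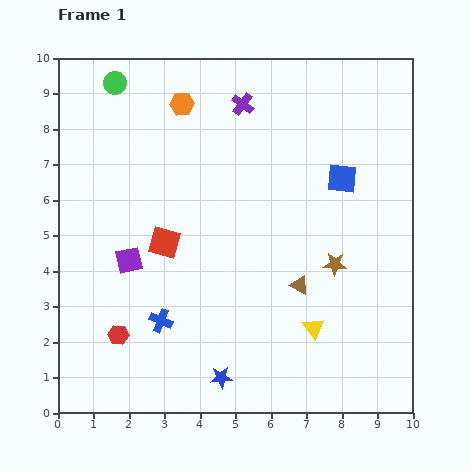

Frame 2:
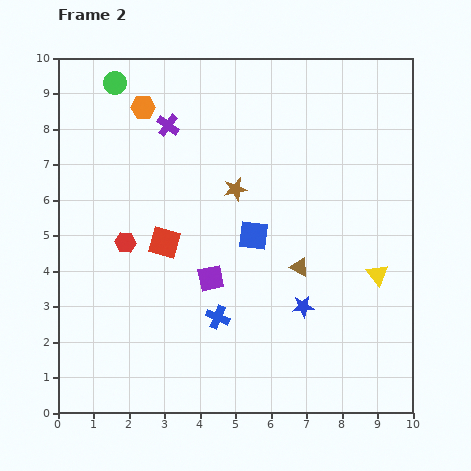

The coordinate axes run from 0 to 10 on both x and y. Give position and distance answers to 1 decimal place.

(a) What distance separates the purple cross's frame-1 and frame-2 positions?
2.2

The purple cross moved from (5.2, 8.7) to (3.1, 8.1), a distance of √(2.1² + 0.6²) ≈ 2.2.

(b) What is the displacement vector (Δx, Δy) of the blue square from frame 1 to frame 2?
(-2.5, -1.6)

The blue square was at (8.0, 6.6) in frame 1 and (5.5, 5.0) in frame 2.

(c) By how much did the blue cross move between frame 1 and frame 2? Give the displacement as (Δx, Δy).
(1.6, 0.1)

The blue cross was at (2.9, 2.6) in frame 1 and (4.5, 2.7) in frame 2.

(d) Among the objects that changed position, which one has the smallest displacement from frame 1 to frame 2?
the brown triangle

(moved 0.5)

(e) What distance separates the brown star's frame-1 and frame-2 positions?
3.5

The brown star moved from (7.8, 4.2) to (5.0, 6.3), a distance of √(2.8² + 2.1²) ≈ 3.5.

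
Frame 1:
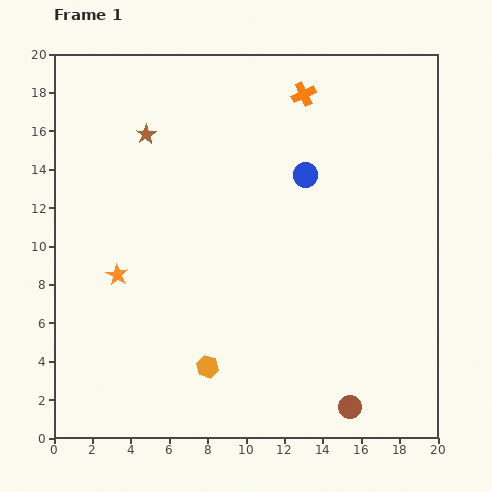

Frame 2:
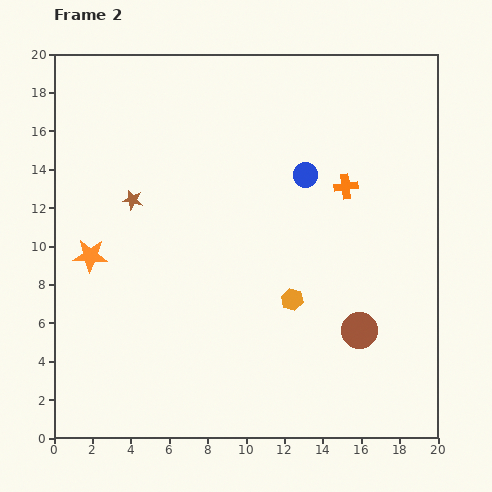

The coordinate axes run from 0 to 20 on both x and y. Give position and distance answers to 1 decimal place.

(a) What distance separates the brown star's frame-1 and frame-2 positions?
3.5

The brown star moved from (4.8, 15.8) to (4.1, 12.4), a distance of √(0.7² + 3.4²) ≈ 3.5.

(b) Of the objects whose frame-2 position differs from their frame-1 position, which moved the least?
the orange star

(moved 1.7)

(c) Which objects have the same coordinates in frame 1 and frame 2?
the blue circle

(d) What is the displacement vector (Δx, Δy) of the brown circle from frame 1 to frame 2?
(0.5, 4.0)

The brown circle was at (15.4, 1.6) in frame 1 and (15.9, 5.6) in frame 2.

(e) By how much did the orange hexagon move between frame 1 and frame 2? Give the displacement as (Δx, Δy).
(4.4, 3.5)

The orange hexagon was at (8.0, 3.7) in frame 1 and (12.4, 7.2) in frame 2.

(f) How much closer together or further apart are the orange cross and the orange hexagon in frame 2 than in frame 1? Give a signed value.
-8.6

Distance in frame 1: 15.1. Distance in frame 2: 6.5.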